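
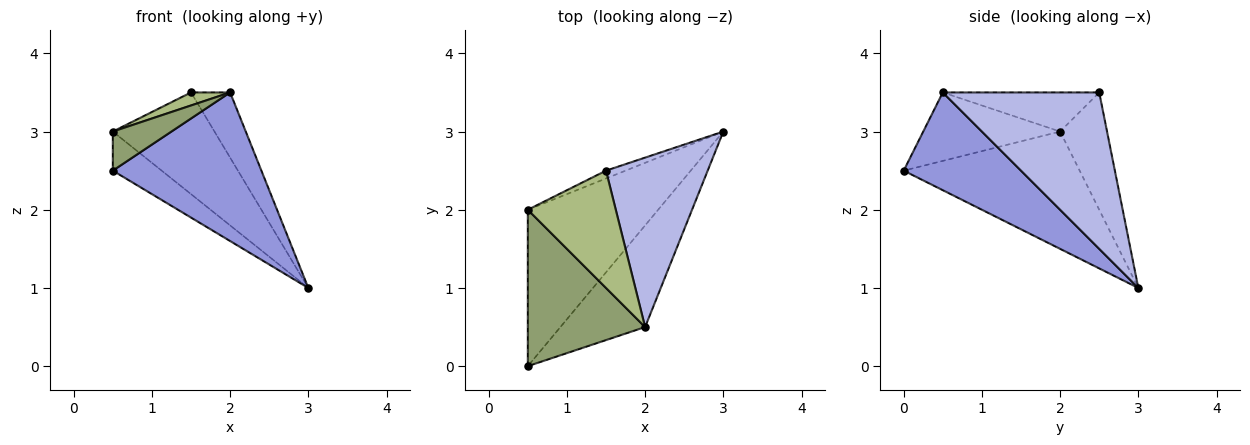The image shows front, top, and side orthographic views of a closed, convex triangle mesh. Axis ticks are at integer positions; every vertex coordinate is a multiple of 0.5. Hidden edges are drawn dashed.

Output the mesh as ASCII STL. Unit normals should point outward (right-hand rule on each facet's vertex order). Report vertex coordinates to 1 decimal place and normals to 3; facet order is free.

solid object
 facet normal -0.658 0.183 -0.731
  outer loop
   vertex 0.5 2.0 3.0
   vertex 3.0 3.0 1.0
   vertex 0.5 0.0 2.5
  endloop
 endfacet
 facet normal -0.418 0.906 -0.070
  outer loop
   vertex 0.5 2.0 3.0
   vertex 1.5 2.5 3.5
   vertex 3.0 3.0 1.0
  endloop
 endfacet
 facet normal 0.546 -0.691 -0.473
  outer loop
   vertex 2.0 0.5 3.5
   vertex 0.5 0.0 2.5
   vertex 3.0 3.0 1.0
  endloop
 endfacet
 facet normal 0.821 0.205 0.533
  outer loop
   vertex 2.0 0.5 3.5
   vertex 3.0 3.0 1.0
   vertex 1.5 2.5 3.5
  endloop
 endfacet
 facet normal -0.493 -0.211 0.844
  outer loop
   vertex 2.0 0.5 3.5
   vertex 0.5 2.0 3.0
   vertex 0.5 0.0 2.5
  endloop
 endfacet
 facet normal -0.404 -0.101 0.909
  outer loop
   vertex 2.0 0.5 3.5
   vertex 1.5 2.5 3.5
   vertex 0.5 2.0 3.0
  endloop
 endfacet
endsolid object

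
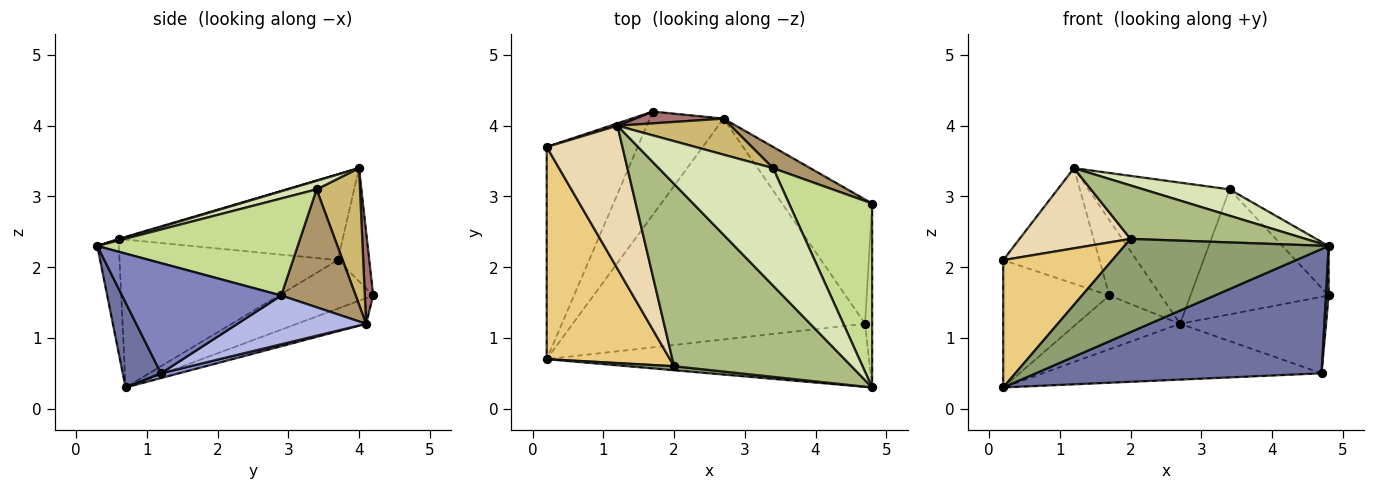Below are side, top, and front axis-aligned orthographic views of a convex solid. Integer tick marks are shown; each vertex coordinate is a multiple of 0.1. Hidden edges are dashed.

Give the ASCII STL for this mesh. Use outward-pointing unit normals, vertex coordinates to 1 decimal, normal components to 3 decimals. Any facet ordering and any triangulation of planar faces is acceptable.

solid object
 facet normal 0.118 -0.885 -0.449
  outer loop
   vertex 4.7 1.2 0.5
   vertex 4.8 0.3 2.3
   vertex 0.2 0.7 0.3
  endloop
 endfacet
 facet normal 0.998 -0.017 -0.064
  outer loop
   vertex 4.7 1.2 0.5
   vertex 4.8 2.9 1.6
   vertex 4.8 0.3 2.3
  endloop
 endfacet
 facet normal 0.016 0.245 -0.969
  outer loop
   vertex 4.7 1.2 0.5
   vertex 0.2 0.7 0.3
   vertex 2.7 4.1 1.2
  endloop
 endfacet
 facet normal 0.419 0.476 -0.773
  outer loop
   vertex 4.7 1.2 0.5
   vertex 2.7 4.1 1.2
   vertex 4.8 2.9 1.6
  endloop
 endfacet
 facet normal -0.105 -0.994 0.043
  outer loop
   vertex 2.0 0.6 2.4
   vertex 0.2 0.7 0.3
   vertex 4.8 0.3 2.3
  endloop
 endfacet
 facet normal 0.004 -0.281 0.960
  outer loop
   vertex 2.0 0.6 2.4
   vertex 4.8 0.3 2.3
   vertex 1.2 4.0 3.4
  endloop
 endfacet
 facet normal 0.748 0.173 0.641
  outer loop
   vertex 3.4 3.4 3.1
   vertex 4.8 0.3 2.3
   vertex 4.8 2.9 1.6
  endloop
 endfacet
 facet normal 0.073 -0.218 0.973
  outer loop
   vertex 3.4 3.4 3.1
   vertex 1.2 4.0 3.4
   vertex 4.8 0.3 2.3
  endloop
 endfacet
 facet normal 0.469 0.871 0.148
  outer loop
   vertex 3.4 3.4 3.1
   vertex 4.8 2.9 1.6
   vertex 2.7 4.1 1.2
  endloop
 endfacet
 facet normal 0.286 0.929 0.237
  outer loop
   vertex 3.4 3.4 3.1
   vertex 2.7 4.1 1.2
   vertex 1.2 4.0 3.4
  endloop
 endfacet
 facet normal -0.717 -0.359 0.598
  outer loop
   vertex 0.2 3.7 2.1
   vertex 0.2 0.7 0.3
   vertex 2.0 0.6 2.4
  endloop
 endfacet
 facet normal -0.703 -0.348 0.621
  outer loop
   vertex 0.2 3.7 2.1
   vertex 2.0 0.6 2.4
   vertex 1.2 4.0 3.4
  endloop
 endfacet
 facet normal 0.159 0.976 0.152
  outer loop
   vertex 1.7 4.2 1.6
   vertex 1.2 4.0 3.4
   vertex 2.7 4.1 1.2
  endloop
 endfacet
 facet normal -0.310 0.950 0.019
  outer loop
   vertex 1.7 4.2 1.6
   vertex 0.2 3.7 2.1
   vertex 1.2 4.0 3.4
  endloop
 endfacet
 facet normal -0.295 0.441 -0.848
  outer loop
   vertex 1.7 4.2 1.6
   vertex 2.7 4.1 1.2
   vertex 0.2 0.7 0.3
  endloop
 endfacet
 facet normal -0.416 0.468 -0.780
  outer loop
   vertex 1.7 4.2 1.6
   vertex 0.2 0.7 0.3
   vertex 0.2 3.7 2.1
  endloop
 endfacet
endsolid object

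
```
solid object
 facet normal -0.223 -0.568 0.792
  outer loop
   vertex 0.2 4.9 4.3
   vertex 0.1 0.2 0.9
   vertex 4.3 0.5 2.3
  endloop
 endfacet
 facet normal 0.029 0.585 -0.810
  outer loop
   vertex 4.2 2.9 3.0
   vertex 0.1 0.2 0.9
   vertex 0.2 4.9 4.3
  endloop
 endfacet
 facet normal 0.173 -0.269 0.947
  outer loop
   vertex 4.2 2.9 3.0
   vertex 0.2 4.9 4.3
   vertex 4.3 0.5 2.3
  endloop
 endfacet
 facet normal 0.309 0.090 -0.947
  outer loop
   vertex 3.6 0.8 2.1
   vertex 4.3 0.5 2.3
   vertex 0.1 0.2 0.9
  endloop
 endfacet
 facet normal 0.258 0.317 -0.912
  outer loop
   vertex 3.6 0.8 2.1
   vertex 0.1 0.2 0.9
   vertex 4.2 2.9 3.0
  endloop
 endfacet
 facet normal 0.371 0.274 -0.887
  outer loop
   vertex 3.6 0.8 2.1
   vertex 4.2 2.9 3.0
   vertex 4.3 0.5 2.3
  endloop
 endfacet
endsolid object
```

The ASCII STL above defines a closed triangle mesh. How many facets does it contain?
6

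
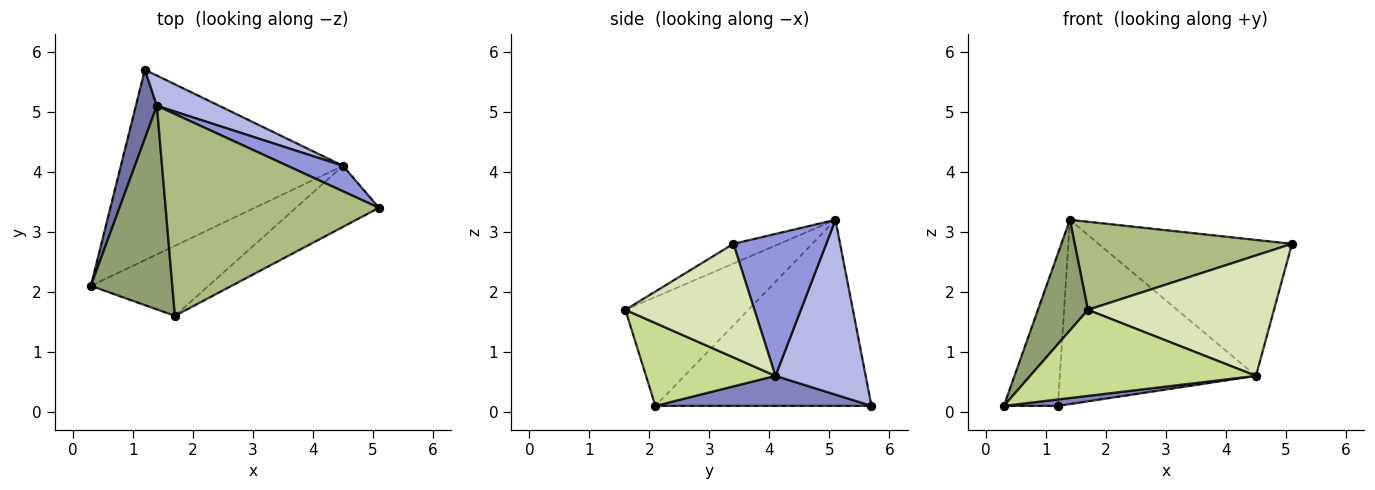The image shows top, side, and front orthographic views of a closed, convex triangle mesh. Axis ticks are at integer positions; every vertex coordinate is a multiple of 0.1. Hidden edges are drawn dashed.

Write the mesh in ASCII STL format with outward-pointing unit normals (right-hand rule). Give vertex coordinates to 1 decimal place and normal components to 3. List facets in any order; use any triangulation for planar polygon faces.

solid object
 facet normal -0.964 0.241 0.109
  outer loop
   vertex 1.4 5.1 3.2
   vertex 1.2 5.7 0.1
   vertex 0.3 2.1 0.1
  endloop
 endfacet
 facet normal 0.134 -0.033 -0.990
  outer loop
   vertex 4.5 4.1 0.6
   vertex 0.3 2.1 0.1
   vertex 1.2 5.7 0.1
  endloop
 endfacet
 facet normal 0.426 0.889 0.167
  outer loop
   vertex 4.5 4.1 0.6
   vertex 1.4 5.1 3.2
   vertex 5.1 3.4 2.8
  endloop
 endfacet
 facet normal 0.413 0.899 0.147
  outer loop
   vertex 4.5 4.1 0.6
   vertex 1.2 5.7 0.1
   vertex 1.4 5.1 3.2
  endloop
 endfacet
 facet normal -0.761 -0.309 0.570
  outer loop
   vertex 1.7 1.6 1.7
   vertex 1.4 5.1 3.2
   vertex 0.3 2.1 0.1
  endloop
 endfacet
 facet normal -0.084 -0.399 0.913
  outer loop
   vertex 1.7 1.6 1.7
   vertex 5.1 3.4 2.8
   vertex 1.4 5.1 3.2
  endloop
 endfacet
 facet normal 0.406 -0.709 -0.577
  outer loop
   vertex 1.7 1.6 1.7
   vertex 0.3 2.1 0.1
   vertex 4.5 4.1 0.6
  endloop
 endfacet
 facet normal 0.526 -0.758 -0.385
  outer loop
   vertex 1.7 1.6 1.7
   vertex 4.5 4.1 0.6
   vertex 5.1 3.4 2.8
  endloop
 endfacet
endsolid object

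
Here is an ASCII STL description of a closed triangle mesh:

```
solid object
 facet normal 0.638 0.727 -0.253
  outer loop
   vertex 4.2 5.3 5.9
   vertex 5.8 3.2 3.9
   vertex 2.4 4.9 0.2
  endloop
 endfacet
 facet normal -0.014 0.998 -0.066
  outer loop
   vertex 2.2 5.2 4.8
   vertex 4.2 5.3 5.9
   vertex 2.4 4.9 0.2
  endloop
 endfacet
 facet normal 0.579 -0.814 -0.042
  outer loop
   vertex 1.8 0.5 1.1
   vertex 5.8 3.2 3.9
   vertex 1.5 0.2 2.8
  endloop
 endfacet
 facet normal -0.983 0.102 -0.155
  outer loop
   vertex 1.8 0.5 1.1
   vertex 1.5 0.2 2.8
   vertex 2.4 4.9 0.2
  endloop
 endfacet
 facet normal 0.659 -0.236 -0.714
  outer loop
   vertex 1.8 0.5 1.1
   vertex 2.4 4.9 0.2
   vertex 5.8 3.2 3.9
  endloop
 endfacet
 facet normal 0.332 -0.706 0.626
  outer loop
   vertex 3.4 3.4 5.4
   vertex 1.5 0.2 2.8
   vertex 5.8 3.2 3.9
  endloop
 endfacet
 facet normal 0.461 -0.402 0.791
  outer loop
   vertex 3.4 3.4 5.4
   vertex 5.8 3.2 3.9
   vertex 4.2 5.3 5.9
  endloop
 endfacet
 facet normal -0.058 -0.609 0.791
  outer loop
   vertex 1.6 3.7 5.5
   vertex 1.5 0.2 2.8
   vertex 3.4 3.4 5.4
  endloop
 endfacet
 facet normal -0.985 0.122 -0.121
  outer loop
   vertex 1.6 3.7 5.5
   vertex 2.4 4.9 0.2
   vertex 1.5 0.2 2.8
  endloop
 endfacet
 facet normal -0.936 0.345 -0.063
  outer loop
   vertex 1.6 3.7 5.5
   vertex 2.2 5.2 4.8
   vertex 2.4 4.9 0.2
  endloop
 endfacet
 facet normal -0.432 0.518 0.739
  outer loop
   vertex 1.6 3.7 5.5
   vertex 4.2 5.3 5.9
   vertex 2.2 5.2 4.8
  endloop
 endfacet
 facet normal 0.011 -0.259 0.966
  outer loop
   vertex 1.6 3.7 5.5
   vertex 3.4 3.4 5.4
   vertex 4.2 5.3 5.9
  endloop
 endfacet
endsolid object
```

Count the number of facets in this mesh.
12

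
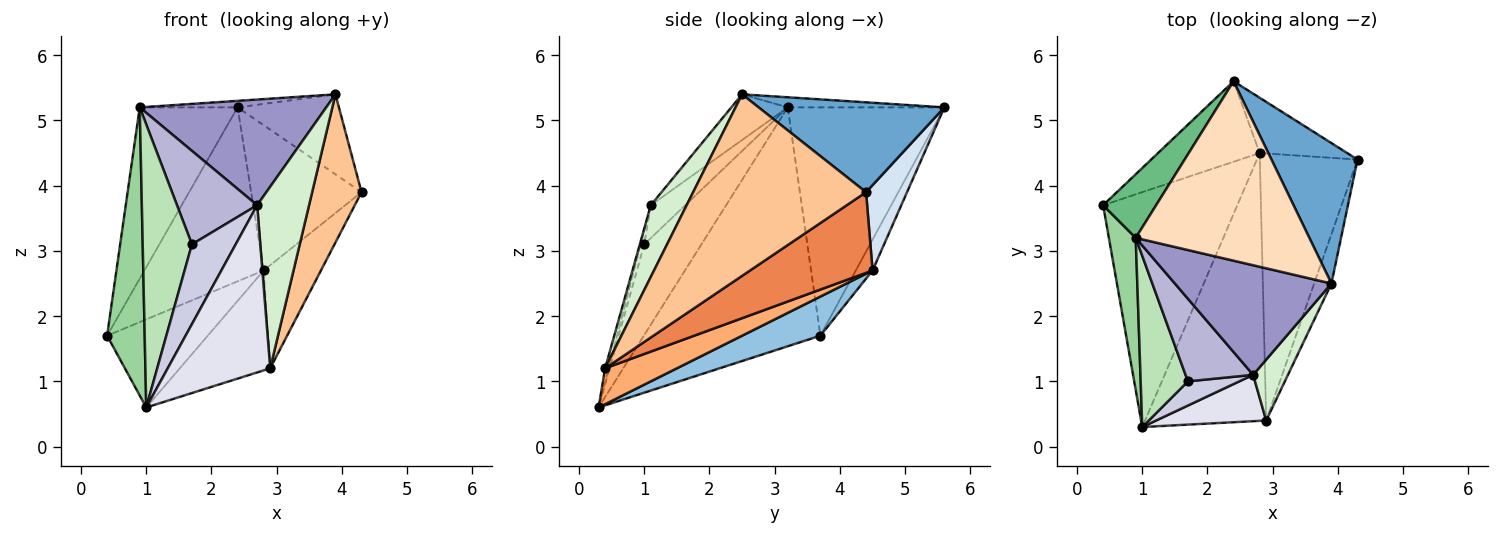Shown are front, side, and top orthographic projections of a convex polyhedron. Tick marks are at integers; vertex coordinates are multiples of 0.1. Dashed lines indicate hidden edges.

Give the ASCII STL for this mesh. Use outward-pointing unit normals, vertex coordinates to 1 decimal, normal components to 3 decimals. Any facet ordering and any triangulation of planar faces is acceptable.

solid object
 facet normal 0.672 0.367 0.644
  outer loop
   vertex 2.4 5.6 5.2
   vertex 3.9 2.5 5.4
   vertex 4.3 4.4 3.9
  endloop
 endfacet
 facet normal 0.263 0.339 -0.903
  outer loop
   vertex 2.8 4.5 2.7
   vertex 1.0 0.3 0.6
   vertex 0.4 3.7 1.7
  endloop
 endfacet
 facet normal -0.127 0.900 -0.416
  outer loop
   vertex 2.8 4.5 2.7
   vertex 0.4 3.7 1.7
   vertex 2.4 5.6 5.2
  endloop
 endfacet
 facet normal 0.328 0.883 -0.336
  outer loop
   vertex 2.8 4.5 2.7
   vertex 2.4 5.6 5.2
   vertex 4.3 4.4 3.9
  endloop
 endfacet
 facet normal 0.610 0.285 -0.739
  outer loop
   vertex 2.9 0.4 1.2
   vertex 2.8 4.5 2.7
   vertex 4.3 4.4 3.9
  endloop
 endfacet
 facet normal 0.267 0.337 -0.903
  outer loop
   vertex 2.9 0.4 1.2
   vertex 1.0 0.3 0.6
   vertex 2.8 4.5 2.7
  endloop
 endfacet
 facet normal 0.958 -0.274 -0.091
  outer loop
   vertex 2.9 0.4 1.2
   vertex 4.3 4.4 3.9
   vertex 3.9 2.5 5.4
  endloop
 endfacet
 facet normal -0.058 0.036 0.998
  outer loop
   vertex 0.9 3.2 5.2
   vertex 3.9 2.5 5.4
   vertex 2.4 5.6 5.2
  endloop
 endfacet
 facet normal -0.832 0.520 0.193
  outer loop
   vertex 0.9 3.2 5.2
   vertex 2.4 5.6 5.2
   vertex 0.4 3.7 1.7
  endloop
 endfacet
 facet normal -0.972 -0.207 0.109
  outer loop
   vertex 0.9 3.2 5.2
   vertex 0.4 3.7 1.7
   vertex 1.0 0.3 0.6
  endloop
 endfacet
 facet normal -0.705 -0.607 0.367
  outer loop
   vertex 0.9 3.2 5.2
   vertex 1.0 0.3 0.6
   vertex 1.7 1.0 3.1
  endloop
 endfacet
 facet normal 0.548 -0.793 0.266
  outer loop
   vertex 2.7 1.1 3.7
   vertex 2.9 0.4 1.2
   vertex 3.9 2.5 5.4
  endloop
 endfacet
 facet normal -0.205 -0.679 0.704
  outer loop
   vertex 2.7 1.1 3.7
   vertex 3.9 2.5 5.4
   vertex 0.9 3.2 5.2
  endloop
 endfacet
 facet normal -0.307 -0.713 0.630
  outer loop
   vertex 2.7 1.1 3.7
   vertex 0.9 3.2 5.2
   vertex 1.7 1.0 3.1
  endloop
 endfacet
 facet normal -0.078 -0.954 0.289
  outer loop
   vertex 2.7 1.1 3.7
   vertex 1.7 1.0 3.1
   vertex 1.0 0.3 0.6
  endloop
 endfacet
 facet normal -0.034 -0.963 0.267
  outer loop
   vertex 2.7 1.1 3.7
   vertex 1.0 0.3 0.6
   vertex 2.9 0.4 1.2
  endloop
 endfacet
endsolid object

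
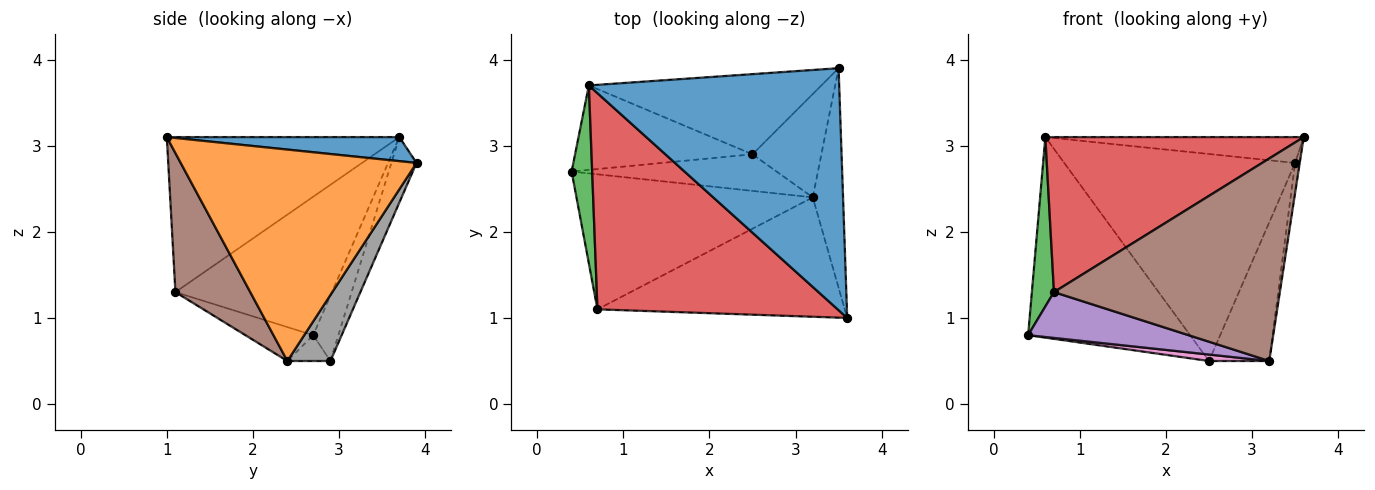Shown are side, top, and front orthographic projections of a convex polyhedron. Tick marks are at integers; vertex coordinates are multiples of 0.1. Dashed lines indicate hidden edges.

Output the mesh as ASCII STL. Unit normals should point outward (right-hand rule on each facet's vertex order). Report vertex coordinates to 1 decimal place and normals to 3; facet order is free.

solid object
 facet normal 0.095 0.106 0.990
  outer loop
   vertex 0.6 3.7 3.1
   vertex 3.6 1.0 3.1
   vertex 3.5 3.9 2.8
  endloop
 endfacet
 facet normal 0.990 0.019 -0.142
  outer loop
   vertex 3.2 2.4 0.5
   vertex 3.5 3.9 2.8
   vertex 3.6 1.0 3.1
  endloop
 endfacet
 facet normal -0.980 -0.138 0.145
  outer loop
   vertex 0.7 1.1 1.3
   vertex 0.6 3.7 3.1
   vertex 0.4 2.7 0.8
  endloop
 endfacet
 facet normal -0.464 -0.516 0.720
  outer loop
   vertex 0.7 1.1 1.3
   vertex 3.6 1.0 3.1
   vertex 0.6 3.7 3.1
  endloop
 endfacet
 facet normal -0.135 -0.318 -0.938
  outer loop
   vertex 0.7 1.1 1.3
   vertex 0.4 2.7 0.8
   vertex 3.2 2.4 0.5
  endloop
 endfacet
 facet normal 0.275 -0.828 -0.488
  outer loop
   vertex 0.7 1.1 1.3
   vertex 3.2 2.4 0.5
   vertex 3.6 1.0 3.1
  endloop
 endfacet
 facet normal -0.123 -0.172 -0.977
  outer loop
   vertex 2.5 2.9 0.5
   vertex 3.2 2.4 0.5
   vertex 0.4 2.7 0.8
  endloop
 endfacet
 facet normal 0.497 0.696 -0.519
  outer loop
   vertex 2.5 2.9 0.5
   vertex 3.5 3.9 2.8
   vertex 3.2 2.4 0.5
  endloop
 endfacet
 facet normal -0.142 0.912 -0.384
  outer loop
   vertex 2.5 2.9 0.5
   vertex 0.4 2.7 0.8
   vertex 0.6 3.7 3.1
  endloop
 endfacet
 facet normal -0.101 0.928 -0.359
  outer loop
   vertex 2.5 2.9 0.5
   vertex 0.6 3.7 3.1
   vertex 3.5 3.9 2.8
  endloop
 endfacet
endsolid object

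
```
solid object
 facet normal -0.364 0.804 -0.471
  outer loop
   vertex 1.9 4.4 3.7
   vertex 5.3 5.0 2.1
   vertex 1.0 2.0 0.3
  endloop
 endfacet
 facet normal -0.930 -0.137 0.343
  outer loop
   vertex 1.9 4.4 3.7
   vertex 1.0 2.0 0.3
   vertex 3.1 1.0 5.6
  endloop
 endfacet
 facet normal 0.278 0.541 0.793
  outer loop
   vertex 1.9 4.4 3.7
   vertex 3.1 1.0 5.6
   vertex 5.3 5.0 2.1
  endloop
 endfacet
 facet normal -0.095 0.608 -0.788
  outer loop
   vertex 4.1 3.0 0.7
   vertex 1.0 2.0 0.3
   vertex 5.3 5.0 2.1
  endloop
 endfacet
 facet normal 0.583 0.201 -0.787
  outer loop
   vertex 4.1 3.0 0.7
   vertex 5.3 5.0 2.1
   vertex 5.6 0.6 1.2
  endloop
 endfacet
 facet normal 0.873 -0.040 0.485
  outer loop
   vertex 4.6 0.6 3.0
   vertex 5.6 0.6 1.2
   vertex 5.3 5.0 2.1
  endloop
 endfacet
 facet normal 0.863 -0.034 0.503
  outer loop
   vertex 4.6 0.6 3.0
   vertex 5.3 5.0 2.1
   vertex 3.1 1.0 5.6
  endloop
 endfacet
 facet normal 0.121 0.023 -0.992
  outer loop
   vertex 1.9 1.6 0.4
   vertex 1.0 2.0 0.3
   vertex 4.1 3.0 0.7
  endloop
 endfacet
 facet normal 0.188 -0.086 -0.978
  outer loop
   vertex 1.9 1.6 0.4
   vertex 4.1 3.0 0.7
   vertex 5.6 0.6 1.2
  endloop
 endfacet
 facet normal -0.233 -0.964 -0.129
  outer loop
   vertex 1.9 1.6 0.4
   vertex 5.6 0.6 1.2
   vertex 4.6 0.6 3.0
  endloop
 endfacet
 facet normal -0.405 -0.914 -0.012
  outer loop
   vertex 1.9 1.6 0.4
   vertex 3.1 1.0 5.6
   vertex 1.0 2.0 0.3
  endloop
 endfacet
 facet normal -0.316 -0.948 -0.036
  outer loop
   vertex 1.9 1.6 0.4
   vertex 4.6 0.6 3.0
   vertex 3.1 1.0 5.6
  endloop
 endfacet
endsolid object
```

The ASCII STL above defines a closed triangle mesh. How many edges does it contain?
18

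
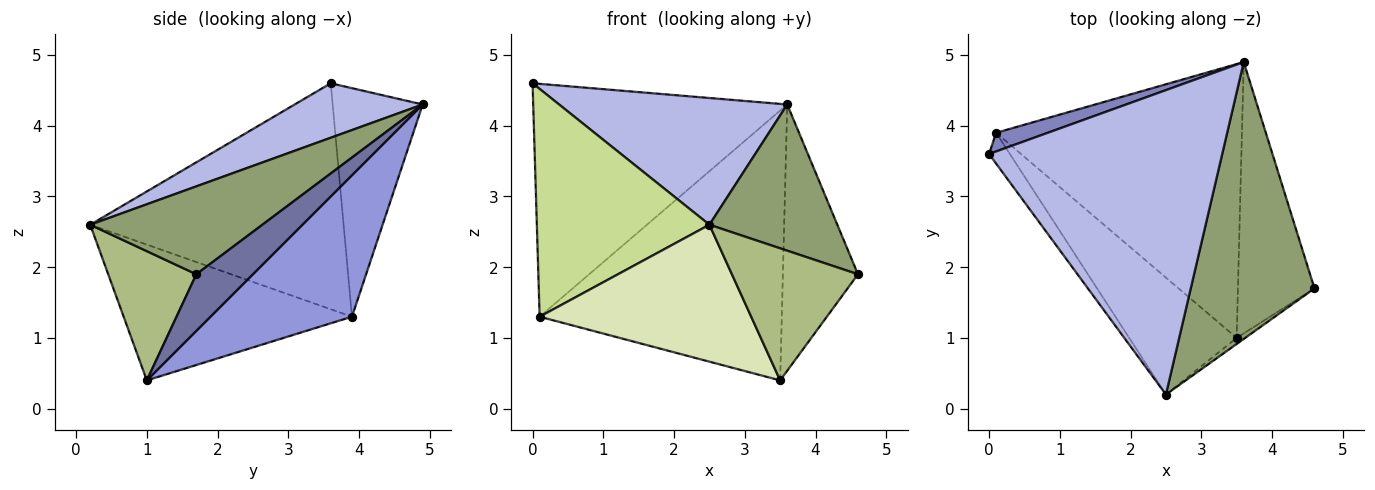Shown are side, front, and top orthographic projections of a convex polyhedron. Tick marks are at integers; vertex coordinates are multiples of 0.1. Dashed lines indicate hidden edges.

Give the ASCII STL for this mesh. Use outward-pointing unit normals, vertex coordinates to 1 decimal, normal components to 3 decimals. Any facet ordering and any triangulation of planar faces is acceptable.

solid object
 facet normal 0.467 0.619 -0.631
  outer loop
   vertex 3.5 1.0 0.4
   vertex 3.6 4.9 4.3
   vertex 4.6 1.7 1.9
  endloop
 endfacet
 facet normal -0.333 0.940 0.075
  outer loop
   vertex 0.1 3.9 1.3
   vertex 0.0 3.6 4.6
   vertex 3.6 4.9 4.3
  endloop
 endfacet
 facet normal 0.379 0.649 -0.659
  outer loop
   vertex 0.1 3.9 1.3
   vertex 3.6 4.9 4.3
   vertex 3.5 1.0 0.4
  endloop
 endfacet
 facet normal 0.211 -0.376 0.902
  outer loop
   vertex 2.5 0.2 2.6
   vertex 3.6 4.9 4.3
   vertex 0.0 3.6 4.6
  endloop
 endfacet
 facet normal 0.532 -0.395 0.749
  outer loop
   vertex 2.5 0.2 2.6
   vertex 4.6 1.7 1.9
   vertex 3.6 4.9 4.3
  endloop
 endfacet
 facet normal 0.572 -0.819 -0.038
  outer loop
   vertex 2.5 0.2 2.6
   vertex 3.5 1.0 0.4
   vertex 4.6 1.7 1.9
  endloop
 endfacet
 facet normal -0.824 -0.561 -0.076
  outer loop
   vertex 2.5 0.2 2.6
   vertex 0.0 3.6 4.6
   vertex 0.1 3.9 1.3
  endloop
 endfacet
 facet normal -0.634 -0.588 -0.502
  outer loop
   vertex 2.5 0.2 2.6
   vertex 0.1 3.9 1.3
   vertex 3.5 1.0 0.4
  endloop
 endfacet
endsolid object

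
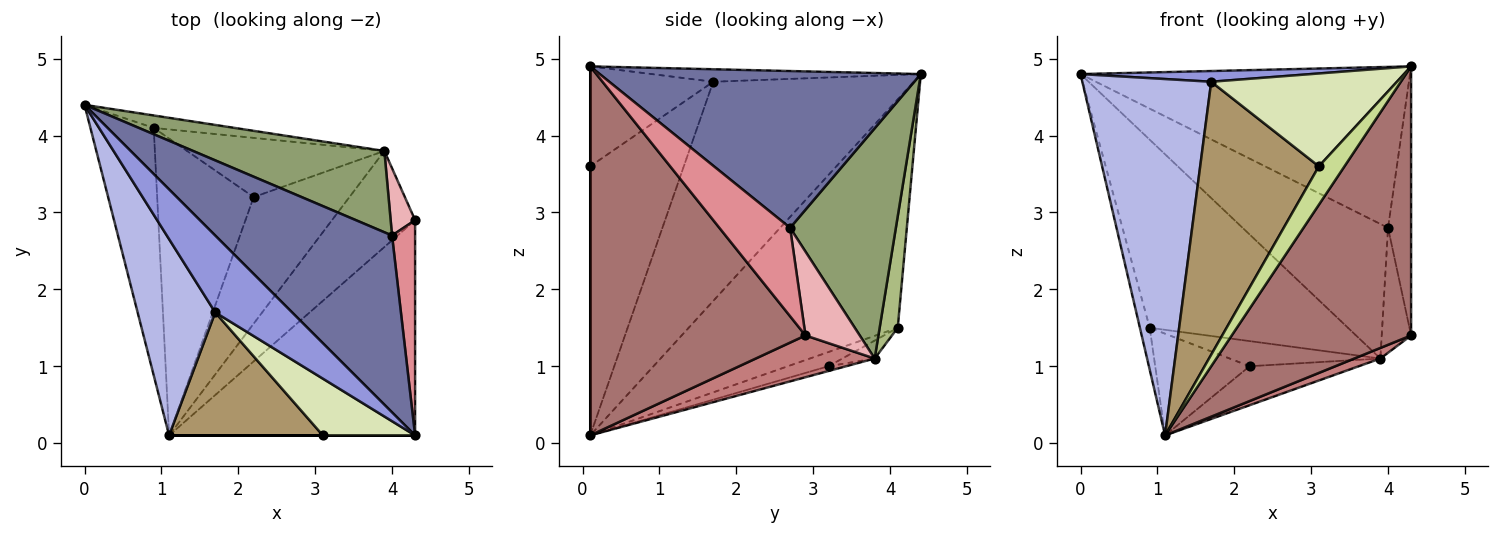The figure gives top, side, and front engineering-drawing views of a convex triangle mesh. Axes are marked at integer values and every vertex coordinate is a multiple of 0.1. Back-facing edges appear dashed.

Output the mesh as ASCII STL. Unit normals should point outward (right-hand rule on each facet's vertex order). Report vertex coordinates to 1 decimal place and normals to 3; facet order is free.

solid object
 facet normal 0.548 0.563 0.618
  outer loop
   vertex 4.0 2.7 2.8
   vertex 0.0 4.4 4.8
   vertex 4.3 0.1 4.9
  endloop
 endfacet
 facet normal -0.963 0.045 -0.267
  outer loop
   vertex 0.9 4.1 1.5
   vertex 1.1 0.1 0.1
   vertex 0.0 4.4 4.8
  endloop
 endfacet
 facet normal -0.159 -0.136 0.978
  outer loop
   vertex 1.7 1.7 4.7
   vertex 4.3 0.1 4.9
   vertex 0.0 4.4 4.8
  endloop
 endfacet
 facet normal -0.806 -0.518 0.285
  outer loop
   vertex 1.7 1.7 4.7
   vertex 0.0 4.4 4.8
   vertex 1.1 0.1 0.1
  endloop
 endfacet
 facet normal 0.528 0.727 0.439
  outer loop
   vertex 3.9 3.8 1.1
   vertex 0.0 4.4 4.8
   vertex 4.0 2.7 2.8
  endloop
 endfacet
 facet normal 0.091 0.994 -0.066
  outer loop
   vertex 3.9 3.8 1.1
   vertex 0.9 4.1 1.5
   vertex 0.0 4.4 4.8
  endloop
 endfacet
 facet normal 0.000 -1.000 0.000
  outer loop
   vertex 3.1 0.1 3.6
   vertex 1.1 0.1 0.1
   vertex 4.3 0.1 4.9
  endloop
 endfacet
 facet normal -0.492 -0.743 0.454
  outer loop
   vertex 3.1 0.1 3.6
   vertex 4.3 0.1 4.9
   vertex 1.7 1.7 4.7
  endloop
 endfacet
 facet normal -0.584 -0.740 0.334
  outer loop
   vertex 3.1 0.1 3.6
   vertex 1.7 1.7 4.7
   vertex 1.1 0.1 0.1
  endloop
 endfacet
 facet normal -0.138 0.321 -0.937
  outer loop
   vertex 2.2 3.2 1.0
   vertex 1.1 0.1 0.1
   vertex 0.9 4.1 1.5
  endloop
 endfacet
 facet normal -0.048 0.294 -0.955
  outer loop
   vertex 2.2 3.2 1.0
   vertex 3.9 3.8 1.1
   vertex 1.1 0.1 0.1
  endloop
 endfacet
 facet normal -0.083 0.389 -0.917
  outer loop
   vertex 2.2 3.2 1.0
   vertex 0.9 4.1 1.5
   vertex 3.9 3.8 1.1
  endloop
 endfacet
 facet normal 0.684 -0.570 -0.456
  outer loop
   vertex 4.3 2.9 1.4
   vertex 4.3 0.1 4.9
   vertex 1.1 0.1 0.1
  endloop
 endfacet
 facet normal 0.447 -0.098 -0.889
  outer loop
   vertex 4.3 2.9 1.4
   vertex 1.1 0.1 0.1
   vertex 3.9 3.8 1.1
  endloop
 endfacet
 facet normal 0.923 0.301 0.241
  outer loop
   vertex 4.3 2.9 1.4
   vertex 4.0 2.7 2.8
   vertex 4.3 0.1 4.9
  endloop
 endfacet
 facet normal 0.852 0.461 0.248
  outer loop
   vertex 4.3 2.9 1.4
   vertex 3.9 3.8 1.1
   vertex 4.0 2.7 2.8
  endloop
 endfacet
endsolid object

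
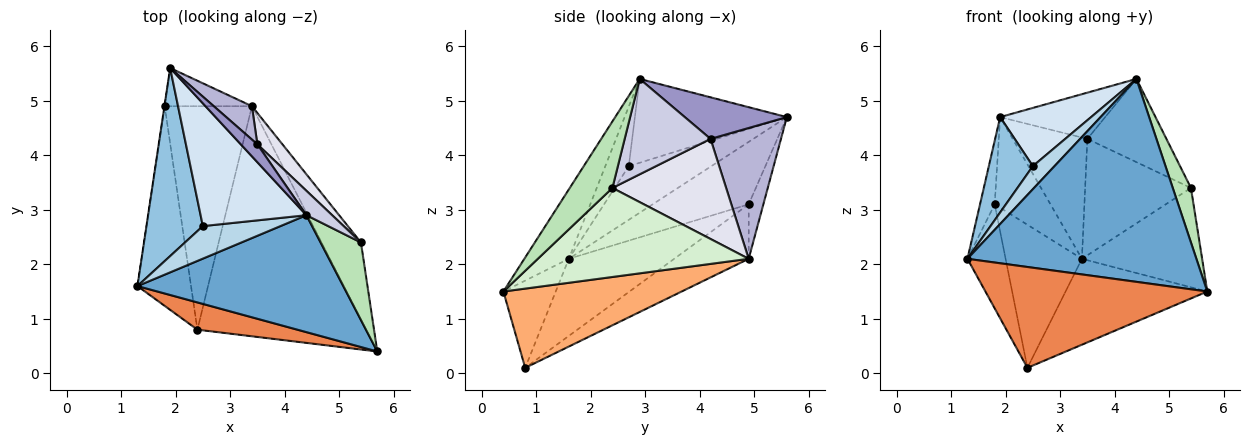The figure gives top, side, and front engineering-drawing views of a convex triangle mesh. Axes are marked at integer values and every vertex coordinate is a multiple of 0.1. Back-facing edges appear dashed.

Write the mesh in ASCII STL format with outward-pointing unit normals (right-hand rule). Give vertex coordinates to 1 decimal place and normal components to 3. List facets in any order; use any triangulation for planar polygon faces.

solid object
 facet normal -0.166 -0.854 0.492
  outer loop
   vertex 4.4 2.9 5.4
   vertex 1.3 1.6 2.1
   vertex 5.7 0.4 1.5
  endloop
 endfacet
 facet normal -0.647 -0.345 0.680
  outer loop
   vertex 2.5 2.7 3.8
   vertex 1.9 5.6 4.7
   vertex 1.3 1.6 2.1
  endloop
 endfacet
 facet normal -0.531 -0.490 0.692
  outer loop
   vertex 2.5 2.7 3.8
   vertex 1.3 1.6 2.1
   vertex 4.4 2.9 5.4
  endloop
 endfacet
 facet normal -0.582 -0.348 0.735
  outer loop
   vertex 2.5 2.7 3.8
   vertex 4.4 2.9 5.4
   vertex 1.9 5.6 4.7
  endloop
 endfacet
 facet normal -0.222 -0.941 0.254
  outer loop
   vertex 2.4 0.8 0.1
   vertex 5.7 0.4 1.5
   vertex 1.3 1.6 2.1
  endloop
 endfacet
 facet normal 0.403 0.320 -0.858
  outer loop
   vertex 2.4 0.8 0.1
   vertex 3.4 4.9 2.1
   vertex 5.7 0.4 1.5
  endloop
 endfacet
 facet normal -0.989 0.151 -0.004
  outer loop
   vertex 1.8 4.9 3.1
   vertex 1.3 1.6 2.1
   vertex 1.9 5.6 4.7
  endloop
 endfacet
 facet normal -0.236 0.896 -0.377
  outer loop
   vertex 1.8 4.9 3.1
   vertex 1.9 5.6 4.7
   vertex 3.4 4.9 2.1
  endloop
 endfacet
 facet normal -0.787 0.285 -0.547
  outer loop
   vertex 1.8 4.9 3.1
   vertex 2.4 0.8 0.1
   vertex 1.3 1.6 2.1
  endloop
 endfacet
 facet normal -0.466 0.477 -0.745
  outer loop
   vertex 1.8 4.9 3.1
   vertex 3.4 4.9 2.1
   vertex 2.4 0.8 0.1
  endloop
 endfacet
 facet normal 0.803 -0.342 0.487
  outer loop
   vertex 5.4 2.4 3.4
   vertex 4.4 2.9 5.4
   vertex 5.7 0.4 1.5
  endloop
 endfacet
 facet normal 0.811 0.462 -0.359
  outer loop
   vertex 5.4 2.4 3.4
   vertex 5.7 0.4 1.5
   vertex 3.4 4.9 2.1
  endloop
 endfacet
 facet normal 0.672 0.691 0.267
  outer loop
   vertex 3.5 4.2 4.3
   vertex 1.9 5.6 4.7
   vertex 4.4 2.9 5.4
  endloop
 endfacet
 facet normal 0.673 0.713 0.196
  outer loop
   vertex 3.5 4.2 4.3
   vertex 3.4 4.9 2.1
   vertex 1.9 5.6 4.7
  endloop
 endfacet
 facet normal 0.722 0.664 0.195
  outer loop
   vertex 3.5 4.2 4.3
   vertex 4.4 2.9 5.4
   vertex 5.4 2.4 3.4
  endloop
 endfacet
 facet normal 0.720 0.670 0.180
  outer loop
   vertex 3.5 4.2 4.3
   vertex 5.4 2.4 3.4
   vertex 3.4 4.9 2.1
  endloop
 endfacet
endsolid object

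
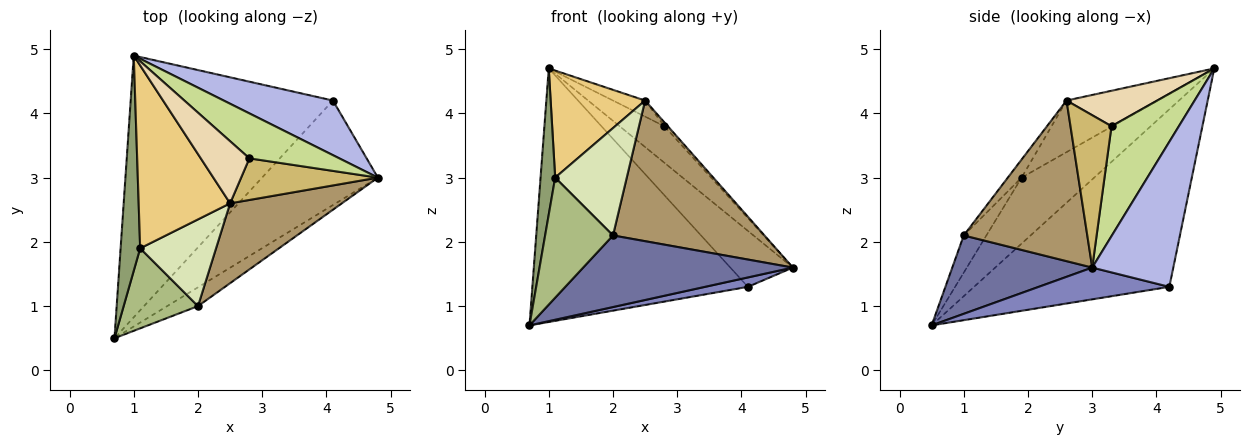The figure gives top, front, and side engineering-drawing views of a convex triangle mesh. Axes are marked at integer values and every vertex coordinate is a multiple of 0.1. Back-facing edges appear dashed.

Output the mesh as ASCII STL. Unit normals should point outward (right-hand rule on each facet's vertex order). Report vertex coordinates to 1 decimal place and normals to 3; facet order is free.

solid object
 facet normal 0.542 -0.813 -0.213
  outer loop
   vertex 2.0 1.0 2.1
   vertex 0.7 0.5 0.7
   vertex 4.8 3.0 1.6
  endloop
 endfacet
 facet normal 0.264 -0.086 -0.961
  outer loop
   vertex 4.1 4.2 1.3
   vertex 4.8 3.0 1.6
   vertex 0.7 0.5 0.7
  endloop
 endfacet
 facet normal -0.533 0.589 -0.607
  outer loop
   vertex 4.1 4.2 1.3
   vertex 0.7 0.5 0.7
   vertex 1.0 4.9 4.7
  endloop
 endfacet
 facet normal 0.680 0.525 0.512
  outer loop
   vertex 4.1 4.2 1.3
   vertex 1.0 4.9 4.7
   vertex 4.8 3.0 1.6
  endloop
 endfacet
 facet normal -0.941 -0.190 0.279
  outer loop
   vertex 1.1 1.9 3.0
   vertex 1.0 4.9 4.7
   vertex 0.7 0.5 0.7
  endloop
 endfacet
 facet normal -0.267 -0.802 0.535
  outer loop
   vertex 1.1 1.9 3.0
   vertex 0.7 0.5 0.7
   vertex 2.0 1.0 2.1
  endloop
 endfacet
 facet normal 0.688 0.457 0.563
  outer loop
   vertex 2.8 3.3 3.8
   vertex 4.8 3.0 1.6
   vertex 1.0 4.9 4.7
  endloop
 endfacet
 facet normal -0.148 -0.769 0.621
  outer loop
   vertex 2.5 2.6 4.2
   vertex 1.1 1.9 3.0
   vertex 2.0 1.0 2.1
  endloop
 endfacet
 facet normal 0.579 -0.709 0.403
  outer loop
   vertex 2.5 2.6 4.2
   vertex 2.0 1.0 2.1
   vertex 4.8 3.0 1.6
  endloop
 endfacet
 facet normal 0.743 0.063 0.667
  outer loop
   vertex 2.5 2.6 4.2
   vertex 4.8 3.0 1.6
   vertex 2.8 3.3 3.8
  endloop
 endfacet
 facet normal -0.438 -0.454 0.776
  outer loop
   vertex 2.5 2.6 4.2
   vertex 1.0 4.9 4.7
   vertex 1.1 1.9 3.0
  endloop
 endfacet
 facet normal 0.577 0.204 0.791
  outer loop
   vertex 2.5 2.6 4.2
   vertex 2.8 3.3 3.8
   vertex 1.0 4.9 4.7
  endloop
 endfacet
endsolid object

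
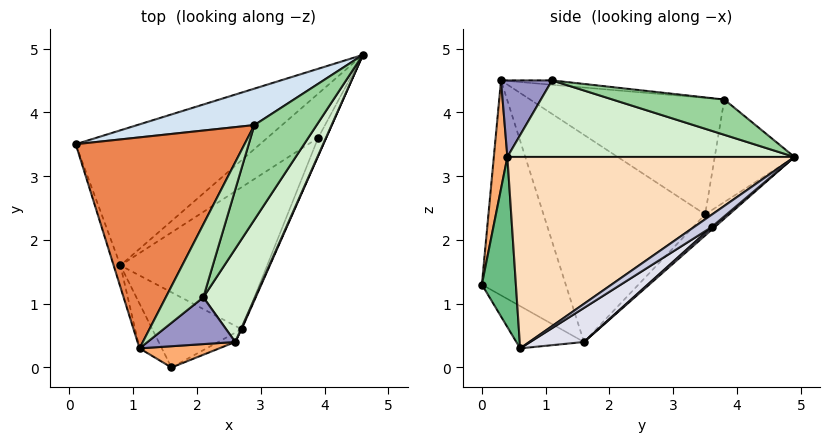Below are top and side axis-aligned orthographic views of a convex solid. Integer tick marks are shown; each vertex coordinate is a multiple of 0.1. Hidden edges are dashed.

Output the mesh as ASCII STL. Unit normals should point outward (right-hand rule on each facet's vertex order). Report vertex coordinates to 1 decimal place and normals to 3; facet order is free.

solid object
 facet normal -0.080 0.708 -0.701
  outer loop
   vertex 0.8 1.6 0.4
   vertex 0.1 3.5 2.4
   vertex 4.6 4.9 3.3
  endloop
 endfacet
 facet normal -0.948 -0.317 -0.031
  outer loop
   vertex 0.8 1.6 0.4
   vertex 1.1 0.3 4.5
   vertex 0.1 3.5 2.4
  endloop
 endfacet
 facet normal -0.870 -0.486 -0.090
  outer loop
   vertex 0.8 1.6 0.4
   vertex 1.6 0.0 1.3
   vertex 1.1 0.3 4.5
  endloop
 endfacet
 facet normal -0.344 0.853 0.393
  outer loop
   vertex 2.9 3.8 4.2
   vertex 4.6 4.9 3.3
   vertex 0.1 3.5 2.4
  endloop
 endfacet
 facet normal -0.534 0.341 0.774
  outer loop
   vertex 2.9 3.8 4.2
   vertex 0.1 3.5 2.4
   vertex 1.1 0.3 4.5
  endloop
 endfacet
 facet normal 0.159 -0.980 0.117
  outer loop
   vertex 2.6 0.4 3.3
   vertex 1.1 0.3 4.5
   vertex 1.6 0.0 1.3
  endloop
 endfacet
 facet normal -0.347 -0.586 -0.733
  outer loop
   vertex 2.7 0.6 0.3
   vertex 1.6 0.0 1.3
   vertex 0.8 1.6 0.4
  endloop
 endfacet
 facet normal 0.914 -0.406 0.003
  outer loop
   vertex 2.7 0.6 0.3
   vertex 4.6 4.9 3.3
   vertex 2.6 0.4 3.3
  endloop
 endfacet
 facet normal 0.447 -0.894 -0.045
  outer loop
   vertex 2.7 0.6 0.3
   vertex 2.6 0.4 3.3
   vertex 1.6 0.0 1.3
  endloop
 endfacet
 facet normal 0.492 -0.049 0.869
  outer loop
   vertex 2.1 1.1 4.5
   vertex 4.6 4.9 3.3
   vertex 2.9 3.8 4.2
  endloop
 endfacet
 facet normal -0.115 0.143 0.983
  outer loop
   vertex 2.1 1.1 4.5
   vertex 2.9 3.8 4.2
   vertex 1.1 0.3 4.5
  endloop
 endfacet
 facet normal 0.777 -0.346 0.526
  outer loop
   vertex 2.1 1.1 4.5
   vertex 2.6 0.4 3.3
   vertex 4.6 4.9 3.3
  endloop
 endfacet
 facet normal 0.508 -0.635 0.582
  outer loop
   vertex 2.1 1.1 4.5
   vertex 1.1 0.3 4.5
   vertex 2.6 0.4 3.3
  endloop
 endfacet
 facet normal 0.041 0.632 -0.774
  outer loop
   vertex 3.9 3.6 2.2
   vertex 0.8 1.6 0.4
   vertex 4.6 4.9 3.3
  endloop
 endfacet
 facet normal 0.838 0.010 -0.545
  outer loop
   vertex 3.9 3.6 2.2
   vertex 4.6 4.9 3.3
   vertex 2.7 0.6 0.3
  endloop
 endfacet
 facet normal 0.200 0.466 -0.862
  outer loop
   vertex 3.9 3.6 2.2
   vertex 2.7 0.6 0.3
   vertex 0.8 1.6 0.4
  endloop
 endfacet
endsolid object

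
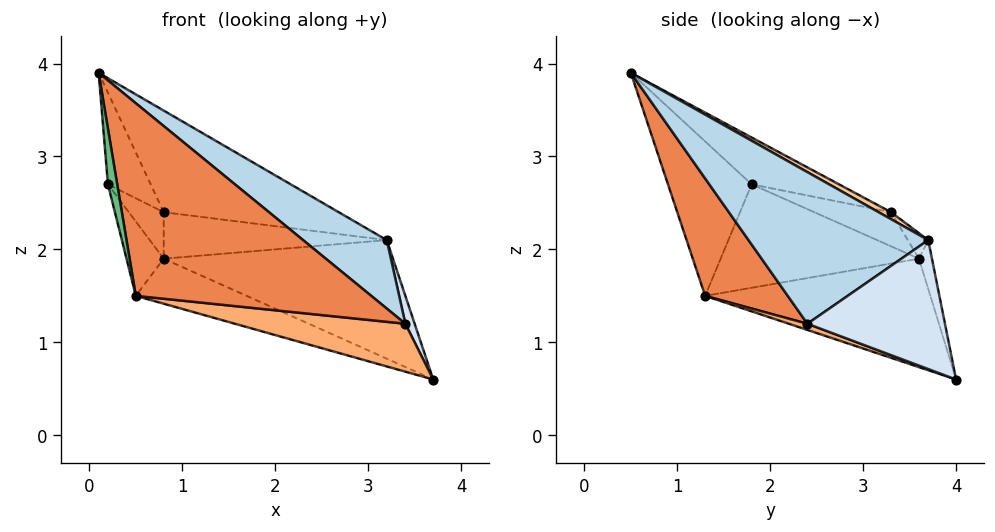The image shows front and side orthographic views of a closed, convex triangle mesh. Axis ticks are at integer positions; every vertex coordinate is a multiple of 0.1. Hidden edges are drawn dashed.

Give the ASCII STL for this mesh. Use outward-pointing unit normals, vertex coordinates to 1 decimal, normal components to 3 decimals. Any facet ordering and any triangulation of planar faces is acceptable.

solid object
 facet normal -0.056 0.982 0.178
  outer loop
   vertex 0.8 3.6 1.9
   vertex 3.2 3.7 2.1
   vertex 3.7 4.0 0.6
  endloop
 endfacet
 facet normal -0.424 0.209 -0.881
  outer loop
   vertex 0.8 3.6 1.9
   vertex 3.7 4.0 0.6
   vertex 0.5 1.3 1.5
  endloop
 endfacet
 facet normal 0.704 -0.328 0.630
  outer loop
   vertex 3.4 2.4 1.2
   vertex 3.2 3.7 2.1
   vertex 0.1 0.5 3.9
  endloop
 endfacet
 facet normal 0.951 -0.064 0.304
  outer loop
   vertex 3.4 2.4 1.2
   vertex 3.7 4.0 0.6
   vertex 3.2 3.7 2.1
  endloop
 endfacet
 facet normal 0.320 -0.913 -0.251
  outer loop
   vertex 3.4 2.4 1.2
   vertex 0.1 0.5 3.9
   vertex 0.5 1.3 1.5
  endloop
 endfacet
 facet normal 0.039 -0.357 -0.933
  outer loop
   vertex 3.4 2.4 1.2
   vertex 0.5 1.3 1.5
   vertex 3.7 4.0 0.6
  endloop
 endfacet
 facet normal 0.033 0.466 0.884
  outer loop
   vertex 0.8 3.3 2.4
   vertex 0.1 0.5 3.9
   vertex 3.2 3.7 2.1
  endloop
 endfacet
 facet normal -0.078 0.855 0.513
  outer loop
   vertex 0.8 3.3 2.4
   vertex 3.2 3.7 2.1
   vertex 0.8 3.6 1.9
  endloop
 endfacet
 facet normal -0.974 -0.108 -0.198
  outer loop
   vertex 0.2 1.8 2.7
   vertex 0.5 1.3 1.5
   vertex 0.1 0.5 3.9
  endloop
 endfacet
 facet normal -0.935 0.175 -0.307
  outer loop
   vertex 0.2 1.8 2.7
   vertex 0.8 3.6 1.9
   vertex 0.5 1.3 1.5
  endloop
 endfacet
 facet normal -0.834 0.408 0.372
  outer loop
   vertex 0.2 1.8 2.7
   vertex 0.1 0.5 3.9
   vertex 0.8 3.3 2.4
  endloop
 endfacet
 facet normal -0.884 0.402 0.241
  outer loop
   vertex 0.2 1.8 2.7
   vertex 0.8 3.3 2.4
   vertex 0.8 3.6 1.9
  endloop
 endfacet
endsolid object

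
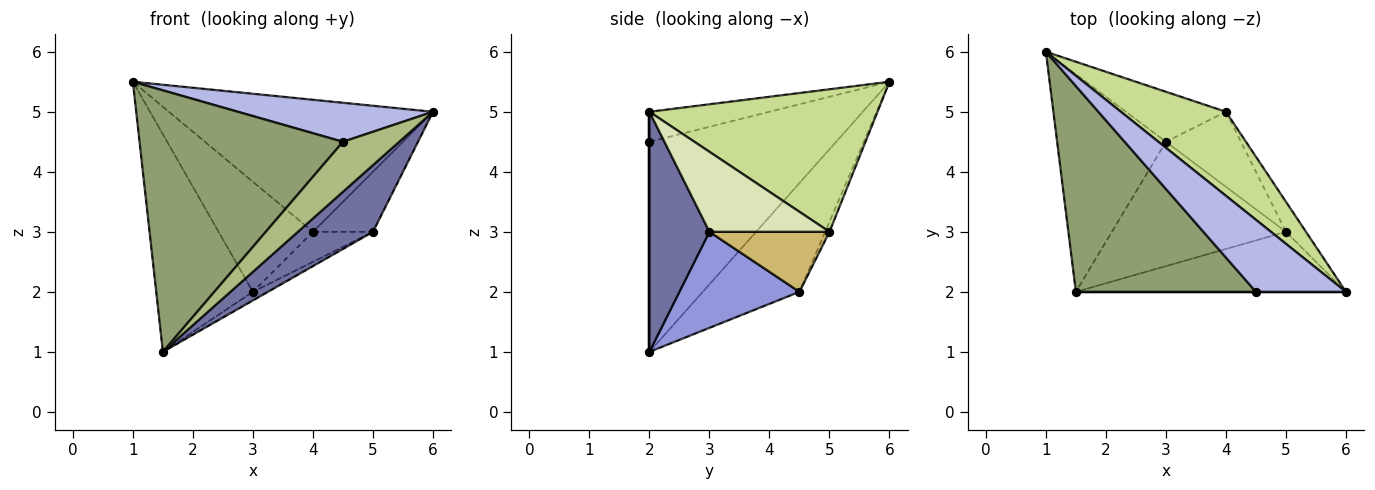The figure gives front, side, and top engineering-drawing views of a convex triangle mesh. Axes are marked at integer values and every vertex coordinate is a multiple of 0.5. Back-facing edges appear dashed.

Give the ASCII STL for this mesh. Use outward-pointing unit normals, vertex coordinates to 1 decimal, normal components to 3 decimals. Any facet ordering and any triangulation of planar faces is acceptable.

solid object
 facet normal 0.511 -0.639 -0.575
  outer loop
   vertex 5.0 3.0 3.0
   vertex 6.0 2.0 5.0
   vertex 1.5 2.0 1.0
  endloop
 endfacet
 facet normal -0.577 0.577 -0.577
  outer loop
   vertex 3.0 4.5 2.0
   vertex 1.5 2.0 1.0
   vertex 1.0 6.0 5.5
  endloop
 endfacet
 facet normal 0.482 0.060 -0.874
  outer loop
   vertex 3.0 4.5 2.0
   vertex 5.0 3.0 3.0
   vertex 1.5 2.0 1.0
  endloop
 endfacet
 facet normal -0.281 -0.457 0.844
  outer loop
   vertex 4.5 2.0 4.5
   vertex 6.0 2.0 5.0
   vertex 1.0 6.0 5.5
  endloop
 endfacet
 facet normal -0.585 -0.637 0.501
  outer loop
   vertex 4.5 2.0 4.5
   vertex 1.0 6.0 5.5
   vertex 1.5 2.0 1.0
  endloop
 endfacet
 facet normal 0.000 -1.000 0.000
  outer loop
   vertex 4.5 2.0 4.5
   vertex 1.5 2.0 1.0
   vertex 6.0 2.0 5.0
  endloop
 endfacet
 facet normal 0.589 0.682 0.434
  outer loop
   vertex 4.0 5.0 3.0
   vertex 1.0 6.0 5.5
   vertex 6.0 2.0 5.0
  endloop
 endfacet
 facet normal 0.873 0.436 -0.218
  outer loop
   vertex 4.0 5.0 3.0
   vertex 6.0 2.0 5.0
   vertex 5.0 3.0 3.0
  endloop
 endfacet
 facet normal -0.041 0.910 -0.413
  outer loop
   vertex 4.0 5.0 3.0
   vertex 3.0 4.5 2.0
   vertex 1.0 6.0 5.5
  endloop
 endfacet
 facet normal 0.596 0.298 -0.745
  outer loop
   vertex 4.0 5.0 3.0
   vertex 5.0 3.0 3.0
   vertex 3.0 4.5 2.0
  endloop
 endfacet
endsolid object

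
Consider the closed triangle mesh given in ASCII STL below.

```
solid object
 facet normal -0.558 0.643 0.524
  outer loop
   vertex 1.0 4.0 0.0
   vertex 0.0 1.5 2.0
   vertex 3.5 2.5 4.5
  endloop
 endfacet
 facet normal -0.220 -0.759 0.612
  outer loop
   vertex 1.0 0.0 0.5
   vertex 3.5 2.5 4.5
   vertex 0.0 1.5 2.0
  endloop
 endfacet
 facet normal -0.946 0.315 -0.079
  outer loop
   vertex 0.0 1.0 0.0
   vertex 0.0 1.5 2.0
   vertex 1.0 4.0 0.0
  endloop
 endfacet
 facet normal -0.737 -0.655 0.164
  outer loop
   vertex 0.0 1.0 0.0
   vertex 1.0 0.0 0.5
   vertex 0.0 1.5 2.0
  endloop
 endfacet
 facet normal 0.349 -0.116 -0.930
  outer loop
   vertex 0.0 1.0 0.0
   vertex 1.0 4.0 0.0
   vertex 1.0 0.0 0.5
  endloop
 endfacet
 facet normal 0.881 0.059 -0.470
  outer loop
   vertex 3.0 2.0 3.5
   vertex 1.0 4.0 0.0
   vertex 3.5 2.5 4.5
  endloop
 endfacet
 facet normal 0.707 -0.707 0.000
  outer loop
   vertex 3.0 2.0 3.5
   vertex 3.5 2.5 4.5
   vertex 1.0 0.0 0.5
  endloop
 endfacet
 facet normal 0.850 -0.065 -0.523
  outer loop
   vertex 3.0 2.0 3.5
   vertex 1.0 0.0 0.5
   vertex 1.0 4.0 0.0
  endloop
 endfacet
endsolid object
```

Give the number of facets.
8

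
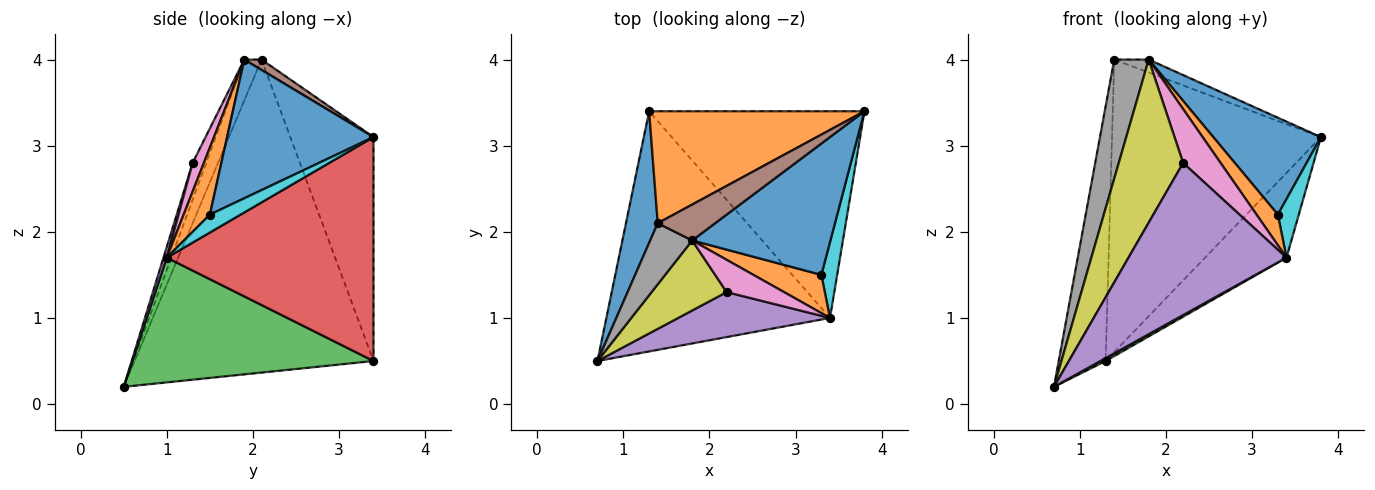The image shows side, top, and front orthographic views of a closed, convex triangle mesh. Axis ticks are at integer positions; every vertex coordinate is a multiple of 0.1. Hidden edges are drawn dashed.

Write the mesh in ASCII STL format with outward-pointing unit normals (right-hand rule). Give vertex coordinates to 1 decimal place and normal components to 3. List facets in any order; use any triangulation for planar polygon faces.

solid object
 facet normal -0.976 0.192 0.099
  outer loop
   vertex 1.4 2.1 4.0
   vertex 1.3 3.4 0.5
   vertex 0.7 0.5 0.2
  endloop
 endfacet
 facet normal -0.348 0.875 0.335
  outer loop
   vertex 1.4 2.1 4.0
   vertex 3.8 3.4 3.1
   vertex 1.3 3.4 0.5
  endloop
 endfacet
 facet normal 0.487 -0.010 -0.873
  outer loop
   vertex 3.4 1.0 1.7
   vertex 0.7 0.5 0.2
   vertex 1.3 3.4 0.5
  endloop
 endfacet
 facet normal 0.693 0.273 -0.667
  outer loop
   vertex 3.4 1.0 1.7
   vertex 1.3 3.4 0.5
   vertex 3.8 3.4 3.1
  endloop
 endfacet
 facet normal 0.020 -0.959 0.283
  outer loop
   vertex 2.2 1.3 2.8
   vertex 0.7 0.5 0.2
   vertex 3.4 1.0 1.7
  endloop
 endfacet
 facet normal 0.167 0.334 0.928
  outer loop
   vertex 1.8 1.9 4.0
   vertex 3.8 3.4 3.1
   vertex 1.4 2.1 4.0
  endloop
 endfacet
 facet normal 0.249 -0.830 0.498
  outer loop
   vertex 1.8 1.9 4.0
   vertex 2.2 1.3 2.8
   vertex 3.4 1.0 1.7
  endloop
 endfacet
 facet normal -0.406 -0.813 0.417
  outer loop
   vertex 1.8 1.9 4.0
   vertex 1.4 2.1 4.0
   vertex 0.7 0.5 0.2
  endloop
 endfacet
 facet normal -0.191 -0.902 0.387
  outer loop
   vertex 1.8 1.9 4.0
   vertex 0.7 0.5 0.2
   vertex 2.2 1.3 2.8
  endloop
 endfacet
 facet normal 0.669 -0.455 0.588
  outer loop
   vertex 3.3 1.5 2.2
   vertex 3.4 1.0 1.7
   vertex 3.8 3.4 3.1
  endloop
 endfacet
 facet normal 0.628 -0.462 0.626
  outer loop
   vertex 3.3 1.5 2.2
   vertex 3.8 3.4 3.1
   vertex 1.8 1.9 4.0
  endloop
 endfacet
 facet normal 0.610 -0.496 0.618
  outer loop
   vertex 3.3 1.5 2.2
   vertex 1.8 1.9 4.0
   vertex 3.4 1.0 1.7
  endloop
 endfacet
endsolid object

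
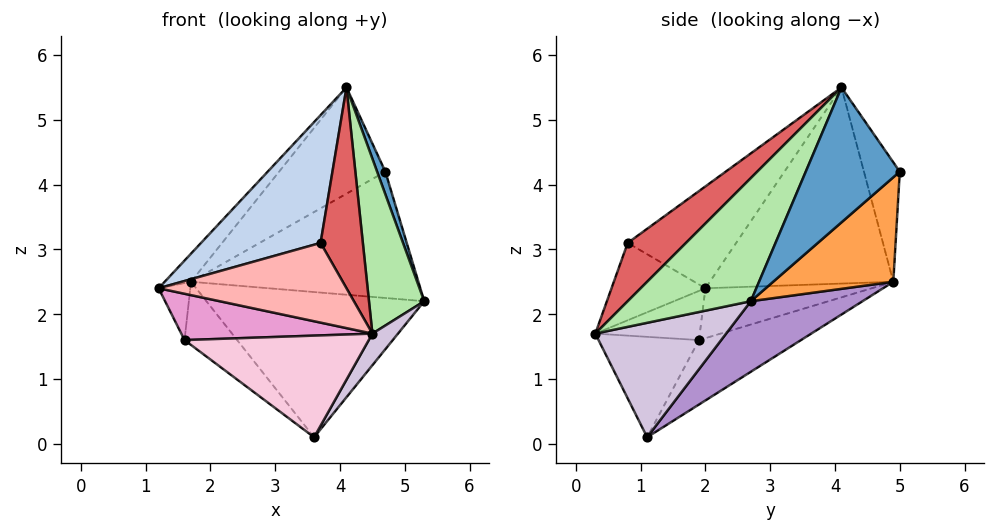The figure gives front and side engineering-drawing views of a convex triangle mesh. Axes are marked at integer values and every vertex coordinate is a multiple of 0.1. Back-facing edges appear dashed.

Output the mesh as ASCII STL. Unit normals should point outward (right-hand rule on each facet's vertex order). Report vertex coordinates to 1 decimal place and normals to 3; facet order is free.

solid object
 facet normal 0.925 -0.081 0.371
  outer loop
   vertex 4.1 4.1 5.5
   vertex 5.3 2.7 2.2
   vertex 4.7 5.0 4.2
  endloop
 endfacet
 facet normal -0.445 -0.491 0.749
  outer loop
   vertex 3.7 0.8 3.1
   vertex 4.1 4.1 5.5
   vertex 1.2 2.0 2.4
  endloop
 endfacet
 facet normal 0.351 0.665 -0.659
  outer loop
   vertex 1.7 4.9 2.5
   vertex 4.7 5.0 4.2
   vertex 5.3 2.7 2.2
  endloop
 endfacet
 facet normal -0.762 0.109 0.639
  outer loop
   vertex 1.7 4.9 2.5
   vertex 1.2 2.0 2.4
   vertex 4.1 4.1 5.5
  endloop
 endfacet
 facet normal -0.285 0.845 0.453
  outer loop
   vertex 1.7 4.9 2.5
   vertex 4.1 4.1 5.5
   vertex 4.7 5.0 4.2
  endloop
 endfacet
 facet normal 0.814 -0.365 0.451
  outer loop
   vertex 4.5 0.3 1.7
   vertex 5.3 2.7 2.2
   vertex 4.1 4.1 5.5
  endloop
 endfacet
 facet normal 0.672 -0.487 0.558
  outer loop
   vertex 4.5 0.3 1.7
   vertex 4.1 4.1 5.5
   vertex 3.7 0.8 3.1
  endloop
 endfacet
 facet normal -0.446 -0.893 0.064
  outer loop
   vertex 4.5 0.3 1.7
   vertex 3.7 0.8 3.1
   vertex 1.2 2.0 2.4
  endloop
 endfacet
 facet normal 0.315 0.614 -0.723
  outer loop
   vertex 3.6 1.1 0.1
   vertex 1.7 4.9 2.5
   vertex 5.3 2.7 2.2
  endloop
 endfacet
 facet normal 0.824 -0.161 -0.544
  outer loop
   vertex 3.6 1.1 0.1
   vertex 5.3 2.7 2.2
   vertex 4.5 0.3 1.7
  endloop
 endfacet
 facet normal -0.873 0.166 -0.458
  outer loop
   vertex 1.6 1.9 1.6
   vertex 1.2 2.0 2.4
   vertex 1.7 4.9 2.5
  endloop
 endfacet
 facet normal -0.509 0.263 -0.819
  outer loop
   vertex 1.6 1.9 1.6
   vertex 1.7 4.9 2.5
   vertex 3.6 1.1 0.1
  endloop
 endfacet
 facet normal -0.476 -0.870 -0.129
  outer loop
   vertex 1.6 1.9 1.6
   vertex 4.5 0.3 1.7
   vertex 1.2 2.0 2.4
  endloop
 endfacet
 facet normal -0.472 -0.866 -0.167
  outer loop
   vertex 1.6 1.9 1.6
   vertex 3.6 1.1 0.1
   vertex 4.5 0.3 1.7
  endloop
 endfacet
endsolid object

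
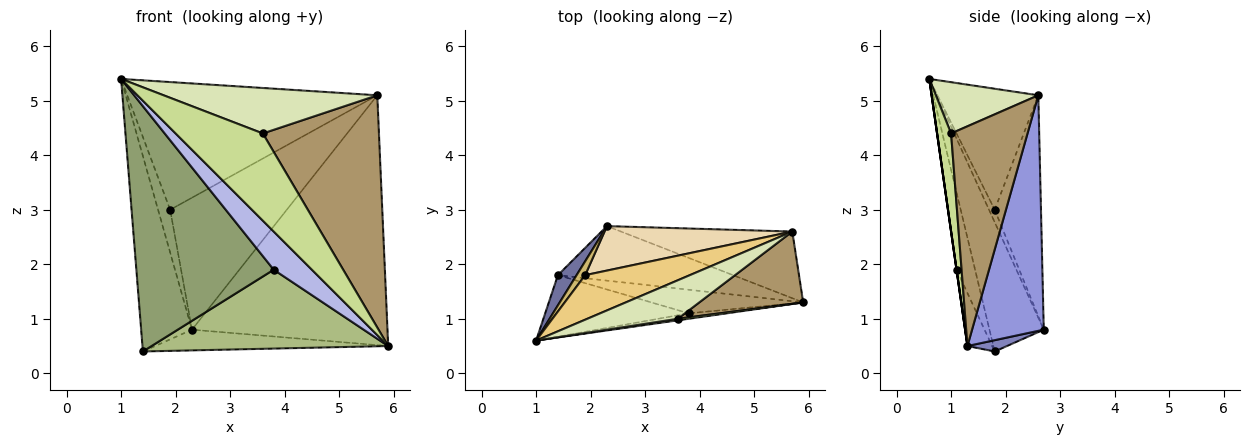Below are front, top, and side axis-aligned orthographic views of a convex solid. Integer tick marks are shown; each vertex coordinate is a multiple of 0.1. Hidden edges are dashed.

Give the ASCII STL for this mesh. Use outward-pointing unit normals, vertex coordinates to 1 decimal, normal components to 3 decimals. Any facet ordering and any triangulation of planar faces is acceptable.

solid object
 facet normal -0.726 0.679 0.105
  outer loop
   vertex 1.4 1.8 0.4
   vertex 1.0 0.6 5.4
   vertex 2.3 2.7 0.8
  endloop
 endfacet
 facet normal 0.060 0.355 -0.933
  outer loop
   vertex 1.4 1.8 0.4
   vertex 2.3 2.7 0.8
   vertex 5.9 1.3 0.5
  endloop
 endfacet
 facet normal 0.334 0.911 -0.243
  outer loop
   vertex 5.7 2.6 5.1
   vertex 5.9 1.3 0.5
   vertex 2.3 2.7 0.8
  endloop
 endfacet
 facet normal 0.000 -0.990 -0.141
  outer loop
   vertex 3.8 1.1 1.9
   vertex 5.9 1.3 0.5
   vertex 1.0 0.6 5.4
  endloop
 endfacet
 facet normal -0.130 -0.962 -0.241
  outer loop
   vertex 3.8 1.1 1.9
   vertex 1.0 0.6 5.4
   vertex 1.4 1.8 0.4
  endloop
 endfacet
 facet normal -0.100 -0.953 -0.286
  outer loop
   vertex 3.8 1.1 1.9
   vertex 1.4 1.8 0.4
   vertex 5.9 1.3 0.5
  endloop
 endfacet
 facet normal 0.159 -0.987 0.018
  outer loop
   vertex 3.6 1.0 4.4
   vertex 1.0 0.6 5.4
   vertex 5.9 1.3 0.5
  endloop
 endfacet
 facet normal 0.344 -0.717 0.607
  outer loop
   vertex 3.6 1.0 4.4
   vertex 5.7 2.6 5.1
   vertex 1.0 0.6 5.4
  endloop
 endfacet
 facet normal 0.532 -0.808 0.252
  outer loop
   vertex 3.6 1.0 4.4
   vertex 5.9 1.3 0.5
   vertex 5.7 2.6 5.1
  endloop
 endfacet
 facet normal -0.409 0.868 0.281
  outer loop
   vertex 1.9 1.8 3.0
   vertex 2.3 2.7 0.8
   vertex 1.0 0.6 5.4
  endloop
 endfacet
 facet normal -0.356 0.882 0.308
  outer loop
   vertex 1.9 1.8 3.0
   vertex 1.0 0.6 5.4
   vertex 5.7 2.6 5.1
  endloop
 endfacet
 facet normal -0.352 0.887 0.299
  outer loop
   vertex 1.9 1.8 3.0
   vertex 5.7 2.6 5.1
   vertex 2.3 2.7 0.8
  endloop
 endfacet
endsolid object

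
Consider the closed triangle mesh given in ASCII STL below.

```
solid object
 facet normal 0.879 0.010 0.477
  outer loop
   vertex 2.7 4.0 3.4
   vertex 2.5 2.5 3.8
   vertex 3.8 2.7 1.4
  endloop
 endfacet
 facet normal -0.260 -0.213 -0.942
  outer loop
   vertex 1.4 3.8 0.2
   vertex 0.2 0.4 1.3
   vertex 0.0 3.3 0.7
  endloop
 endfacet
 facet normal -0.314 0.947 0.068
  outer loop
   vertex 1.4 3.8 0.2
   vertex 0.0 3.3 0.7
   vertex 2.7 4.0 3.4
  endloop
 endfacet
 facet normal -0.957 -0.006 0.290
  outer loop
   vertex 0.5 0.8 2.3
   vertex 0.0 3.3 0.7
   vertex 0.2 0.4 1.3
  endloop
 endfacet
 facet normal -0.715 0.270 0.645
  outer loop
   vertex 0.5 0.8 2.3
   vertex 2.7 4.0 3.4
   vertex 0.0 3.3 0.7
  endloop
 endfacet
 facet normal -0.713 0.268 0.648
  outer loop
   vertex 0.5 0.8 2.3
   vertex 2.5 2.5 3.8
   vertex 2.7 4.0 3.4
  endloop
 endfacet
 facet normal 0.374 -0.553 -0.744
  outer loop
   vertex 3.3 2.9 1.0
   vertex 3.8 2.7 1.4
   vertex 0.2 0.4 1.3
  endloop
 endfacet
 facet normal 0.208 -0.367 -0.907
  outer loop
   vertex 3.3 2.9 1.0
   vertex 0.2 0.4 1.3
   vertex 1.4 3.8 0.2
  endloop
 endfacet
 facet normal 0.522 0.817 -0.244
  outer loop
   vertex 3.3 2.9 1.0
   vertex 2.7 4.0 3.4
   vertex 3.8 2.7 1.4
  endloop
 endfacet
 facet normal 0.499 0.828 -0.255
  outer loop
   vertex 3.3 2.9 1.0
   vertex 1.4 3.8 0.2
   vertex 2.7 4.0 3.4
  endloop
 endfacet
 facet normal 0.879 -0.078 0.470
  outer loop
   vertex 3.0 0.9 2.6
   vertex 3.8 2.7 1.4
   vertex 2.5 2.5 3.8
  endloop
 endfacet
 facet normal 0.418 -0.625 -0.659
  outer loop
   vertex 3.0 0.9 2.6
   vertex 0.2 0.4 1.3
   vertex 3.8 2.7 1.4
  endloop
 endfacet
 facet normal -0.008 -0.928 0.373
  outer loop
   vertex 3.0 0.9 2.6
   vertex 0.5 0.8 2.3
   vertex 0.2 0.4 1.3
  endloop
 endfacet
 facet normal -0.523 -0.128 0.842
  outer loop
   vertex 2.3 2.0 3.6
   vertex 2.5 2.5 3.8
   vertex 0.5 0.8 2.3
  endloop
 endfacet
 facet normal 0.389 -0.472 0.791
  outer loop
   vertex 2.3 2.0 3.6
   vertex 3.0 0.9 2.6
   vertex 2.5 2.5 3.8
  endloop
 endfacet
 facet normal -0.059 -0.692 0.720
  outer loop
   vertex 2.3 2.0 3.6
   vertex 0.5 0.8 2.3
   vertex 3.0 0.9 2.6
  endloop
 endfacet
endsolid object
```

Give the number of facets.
16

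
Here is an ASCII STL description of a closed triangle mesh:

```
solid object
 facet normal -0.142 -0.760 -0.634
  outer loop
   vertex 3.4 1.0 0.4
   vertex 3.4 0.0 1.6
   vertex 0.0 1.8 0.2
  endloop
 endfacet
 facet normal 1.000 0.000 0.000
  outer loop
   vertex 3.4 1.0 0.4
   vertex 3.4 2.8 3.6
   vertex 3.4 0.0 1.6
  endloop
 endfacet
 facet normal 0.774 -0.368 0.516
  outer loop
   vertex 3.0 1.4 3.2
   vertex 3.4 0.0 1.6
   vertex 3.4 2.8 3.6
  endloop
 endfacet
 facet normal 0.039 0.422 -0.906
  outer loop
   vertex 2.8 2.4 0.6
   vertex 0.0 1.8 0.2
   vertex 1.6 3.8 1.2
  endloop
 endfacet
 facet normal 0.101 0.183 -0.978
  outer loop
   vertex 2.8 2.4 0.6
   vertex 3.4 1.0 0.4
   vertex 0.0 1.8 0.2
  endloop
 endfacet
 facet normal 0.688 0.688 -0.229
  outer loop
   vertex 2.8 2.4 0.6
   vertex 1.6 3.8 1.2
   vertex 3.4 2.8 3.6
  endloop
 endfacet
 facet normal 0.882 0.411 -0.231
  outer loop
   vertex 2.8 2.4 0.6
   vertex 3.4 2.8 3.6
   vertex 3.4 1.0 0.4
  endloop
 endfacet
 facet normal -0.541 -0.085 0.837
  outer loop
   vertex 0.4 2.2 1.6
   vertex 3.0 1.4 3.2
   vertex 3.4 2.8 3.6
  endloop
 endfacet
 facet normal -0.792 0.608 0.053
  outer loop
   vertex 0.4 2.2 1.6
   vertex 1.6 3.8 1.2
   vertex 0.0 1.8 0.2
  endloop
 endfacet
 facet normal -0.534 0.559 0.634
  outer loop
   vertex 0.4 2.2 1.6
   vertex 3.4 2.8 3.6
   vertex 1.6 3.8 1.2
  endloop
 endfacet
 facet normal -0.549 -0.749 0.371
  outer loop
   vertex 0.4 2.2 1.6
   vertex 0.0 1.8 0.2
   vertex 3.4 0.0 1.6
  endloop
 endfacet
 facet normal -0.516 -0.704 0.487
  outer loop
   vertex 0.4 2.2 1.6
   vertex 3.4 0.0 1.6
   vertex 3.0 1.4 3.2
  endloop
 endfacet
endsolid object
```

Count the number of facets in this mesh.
12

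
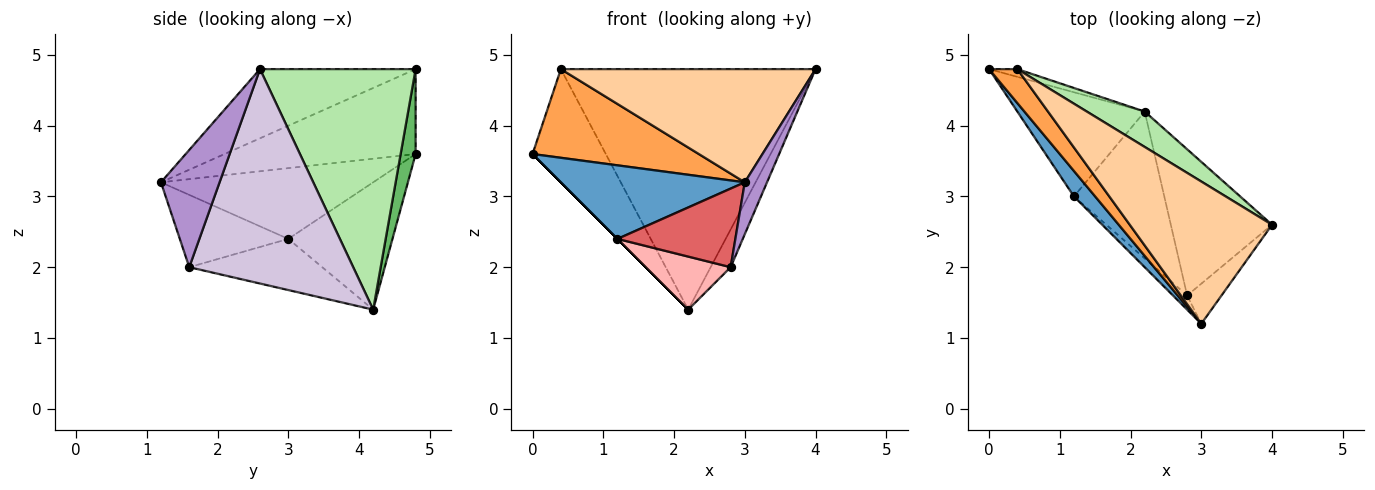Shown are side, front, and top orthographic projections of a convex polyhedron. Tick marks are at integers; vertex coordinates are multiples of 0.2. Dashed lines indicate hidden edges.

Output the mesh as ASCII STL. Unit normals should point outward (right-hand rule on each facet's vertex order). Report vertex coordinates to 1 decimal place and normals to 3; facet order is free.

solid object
 facet normal -0.737 -0.639 0.221
  outer loop
   vertex 1.2 3.0 2.4
   vertex 3.0 1.2 3.2
   vertex 0.0 4.8 3.6
  endloop
 endfacet
 facet normal -0.707 0.000 -0.707
  outer loop
   vertex 1.2 3.0 2.4
   vertex 0.0 4.8 3.6
   vertex 2.2 4.2 1.4
  endloop
 endfacet
 facet normal -0.732 -0.637 0.244
  outer loop
   vertex 0.4 4.8 4.8
   vertex 0.0 4.8 3.6
   vertex 3.0 1.2 3.2
  endloop
 endfacet
 facet normal -0.356 -0.582 0.731
  outer loop
   vertex 0.4 4.8 4.8
   vertex 3.0 1.2 3.2
   vertex 4.0 2.6 4.8
  endloop
 endfacet
 facet normal 0.200 0.978 -0.067
  outer loop
   vertex 0.4 4.8 4.8
   vertex 2.2 4.2 1.4
   vertex 0.0 4.8 3.6
  endloop
 endfacet
 facet normal 0.517 0.847 0.125
  outer loop
   vertex 0.4 4.8 4.8
   vertex 4.0 2.6 4.8
   vertex 2.2 4.2 1.4
  endloop
 endfacet
 facet normal -0.671 -0.730 -0.131
  outer loop
   vertex 2.8 1.6 2.0
   vertex 3.0 1.2 3.2
   vertex 1.2 3.0 2.4
  endloop
 endfacet
 facet normal -0.470 -0.300 -0.830
  outer loop
   vertex 2.8 1.6 2.0
   vertex 1.2 3.0 2.4
   vertex 2.2 4.2 1.4
  endloop
 endfacet
 facet normal 0.902 -0.342 -0.264
  outer loop
   vertex 2.8 1.6 2.0
   vertex 4.0 2.6 4.8
   vertex 3.0 1.2 3.2
  endloop
 endfacet
 facet normal 0.899 0.110 -0.424
  outer loop
   vertex 2.8 1.6 2.0
   vertex 2.2 4.2 1.4
   vertex 4.0 2.6 4.8
  endloop
 endfacet
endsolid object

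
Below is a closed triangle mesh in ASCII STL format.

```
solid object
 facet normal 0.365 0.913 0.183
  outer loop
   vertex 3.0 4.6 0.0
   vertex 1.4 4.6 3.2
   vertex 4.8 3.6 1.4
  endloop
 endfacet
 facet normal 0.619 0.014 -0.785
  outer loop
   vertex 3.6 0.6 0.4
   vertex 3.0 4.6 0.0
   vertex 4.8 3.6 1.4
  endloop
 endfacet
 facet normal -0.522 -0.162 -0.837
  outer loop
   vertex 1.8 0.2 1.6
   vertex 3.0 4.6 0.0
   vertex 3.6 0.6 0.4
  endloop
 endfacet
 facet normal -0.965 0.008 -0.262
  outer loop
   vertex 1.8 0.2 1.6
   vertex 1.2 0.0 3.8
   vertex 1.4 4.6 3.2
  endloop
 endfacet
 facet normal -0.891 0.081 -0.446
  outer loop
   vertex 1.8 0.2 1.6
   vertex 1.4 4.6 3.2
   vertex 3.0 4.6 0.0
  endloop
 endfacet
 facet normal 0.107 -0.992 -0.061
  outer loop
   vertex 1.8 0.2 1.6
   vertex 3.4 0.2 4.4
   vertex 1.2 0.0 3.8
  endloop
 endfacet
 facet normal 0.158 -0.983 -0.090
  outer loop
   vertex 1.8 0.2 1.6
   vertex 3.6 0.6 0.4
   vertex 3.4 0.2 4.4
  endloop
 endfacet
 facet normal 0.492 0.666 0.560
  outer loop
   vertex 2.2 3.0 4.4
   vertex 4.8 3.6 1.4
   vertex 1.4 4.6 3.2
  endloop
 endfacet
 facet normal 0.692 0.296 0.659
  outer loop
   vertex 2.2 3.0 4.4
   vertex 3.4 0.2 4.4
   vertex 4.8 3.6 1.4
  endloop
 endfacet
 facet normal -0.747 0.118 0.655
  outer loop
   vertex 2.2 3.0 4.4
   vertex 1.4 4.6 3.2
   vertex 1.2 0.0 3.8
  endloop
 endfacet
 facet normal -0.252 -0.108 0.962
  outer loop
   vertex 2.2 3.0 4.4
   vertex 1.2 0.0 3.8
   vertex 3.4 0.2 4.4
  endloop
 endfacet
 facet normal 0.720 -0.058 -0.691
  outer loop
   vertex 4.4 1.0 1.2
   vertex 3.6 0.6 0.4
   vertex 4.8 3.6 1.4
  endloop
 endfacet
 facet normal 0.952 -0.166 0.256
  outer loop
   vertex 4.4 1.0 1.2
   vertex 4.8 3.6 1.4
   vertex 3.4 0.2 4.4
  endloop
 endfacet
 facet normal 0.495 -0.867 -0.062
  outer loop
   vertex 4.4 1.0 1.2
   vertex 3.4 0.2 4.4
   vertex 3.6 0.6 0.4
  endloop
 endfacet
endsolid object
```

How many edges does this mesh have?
21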